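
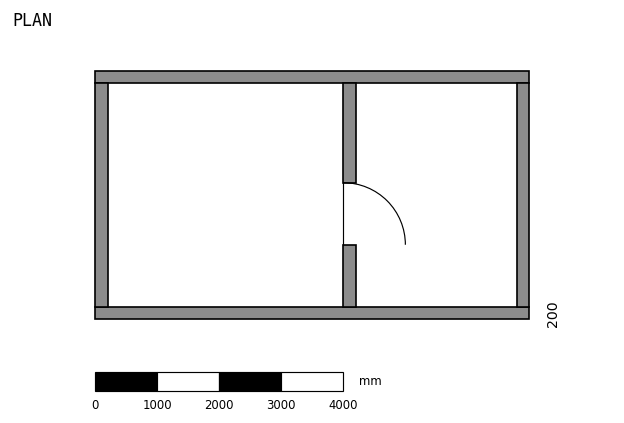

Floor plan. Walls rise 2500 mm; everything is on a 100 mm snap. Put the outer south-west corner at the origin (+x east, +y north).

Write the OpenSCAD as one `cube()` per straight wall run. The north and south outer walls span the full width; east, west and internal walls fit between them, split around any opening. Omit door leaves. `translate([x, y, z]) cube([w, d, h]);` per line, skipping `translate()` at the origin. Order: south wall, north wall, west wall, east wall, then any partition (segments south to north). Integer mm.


cube([7000, 200, 2500]);
translate([0, 3800, 0]) cube([7000, 200, 2500]);
translate([0, 200, 0]) cube([200, 3600, 2500]);
translate([6800, 200, 0]) cube([200, 3600, 2500]);
translate([4000, 200, 0]) cube([200, 1000, 2500]);
translate([4000, 2200, 0]) cube([200, 1600, 2500]);


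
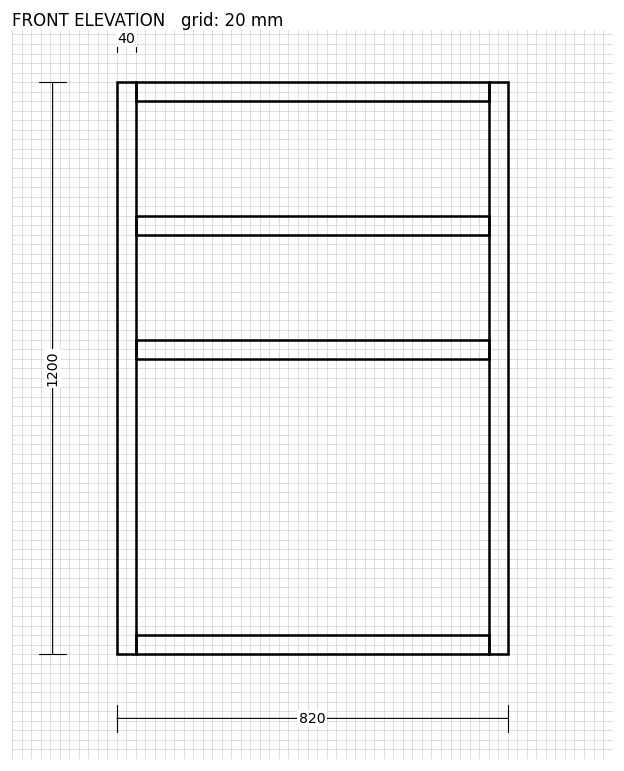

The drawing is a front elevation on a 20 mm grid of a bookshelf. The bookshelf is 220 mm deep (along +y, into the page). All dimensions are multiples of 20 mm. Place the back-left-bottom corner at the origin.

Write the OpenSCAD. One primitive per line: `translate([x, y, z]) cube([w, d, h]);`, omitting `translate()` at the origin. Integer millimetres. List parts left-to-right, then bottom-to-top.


cube([40, 220, 1200]);
translate([40, 0, 0]) cube([740, 220, 40]);
translate([40, 0, 620]) cube([740, 220, 40]);
translate([40, 0, 880]) cube([740, 220, 40]);
translate([40, 0, 1160]) cube([740, 220, 40]);
translate([780, 0, 0]) cube([40, 220, 1200]);


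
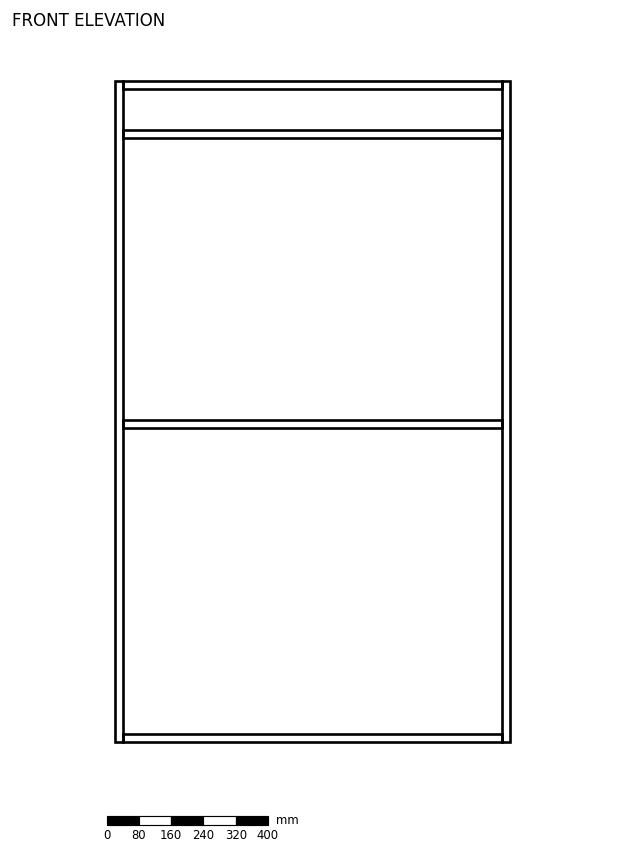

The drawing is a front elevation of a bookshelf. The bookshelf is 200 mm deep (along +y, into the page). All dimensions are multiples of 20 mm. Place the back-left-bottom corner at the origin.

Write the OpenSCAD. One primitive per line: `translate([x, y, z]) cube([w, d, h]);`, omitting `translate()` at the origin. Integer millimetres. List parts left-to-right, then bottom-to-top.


cube([20, 200, 1640]);
translate([20, 0, 0]) cube([940, 200, 20]);
translate([20, 0, 780]) cube([940, 200, 20]);
translate([20, 0, 1500]) cube([940, 200, 20]);
translate([20, 0, 1620]) cube([940, 200, 20]);
translate([960, 0, 0]) cube([20, 200, 1640]);


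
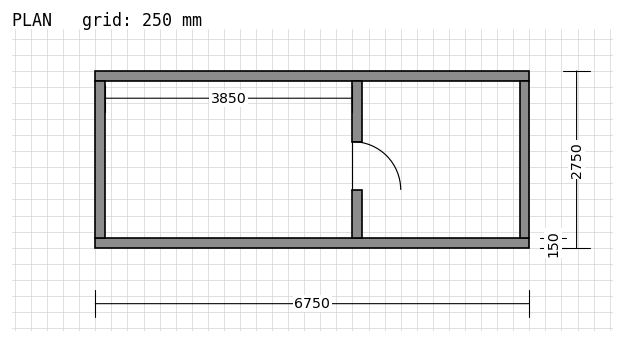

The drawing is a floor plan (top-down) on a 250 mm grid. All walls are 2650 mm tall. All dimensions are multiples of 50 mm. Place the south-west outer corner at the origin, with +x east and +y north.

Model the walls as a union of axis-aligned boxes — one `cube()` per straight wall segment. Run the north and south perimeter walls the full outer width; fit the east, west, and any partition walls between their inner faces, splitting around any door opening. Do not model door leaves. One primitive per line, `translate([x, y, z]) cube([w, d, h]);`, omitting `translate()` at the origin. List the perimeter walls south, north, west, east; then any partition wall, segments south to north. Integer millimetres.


cube([6750, 150, 2650]);
translate([0, 2600, 0]) cube([6750, 150, 2650]);
translate([0, 150, 0]) cube([150, 2450, 2650]);
translate([6600, 150, 0]) cube([150, 2450, 2650]);
translate([4000, 150, 0]) cube([150, 750, 2650]);
translate([4000, 1650, 0]) cube([150, 950, 2650]);


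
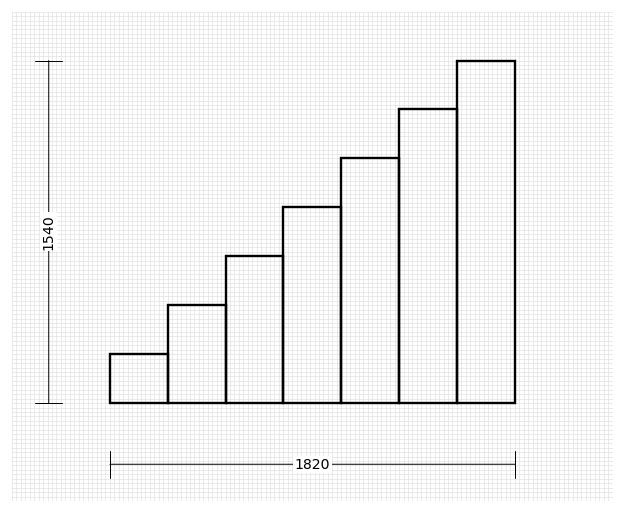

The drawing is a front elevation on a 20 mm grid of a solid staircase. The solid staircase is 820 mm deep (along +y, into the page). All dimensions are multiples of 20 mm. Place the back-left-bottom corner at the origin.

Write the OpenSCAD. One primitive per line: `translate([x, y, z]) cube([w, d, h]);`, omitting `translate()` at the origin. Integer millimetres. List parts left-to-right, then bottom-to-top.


cube([260, 820, 220]);
translate([260, 0, 0]) cube([260, 820, 440]);
translate([520, 0, 0]) cube([260, 820, 660]);
translate([780, 0, 0]) cube([260, 820, 880]);
translate([1040, 0, 0]) cube([260, 820, 1100]);
translate([1300, 0, 0]) cube([260, 820, 1320]);
translate([1560, 0, 0]) cube([260, 820, 1540]);


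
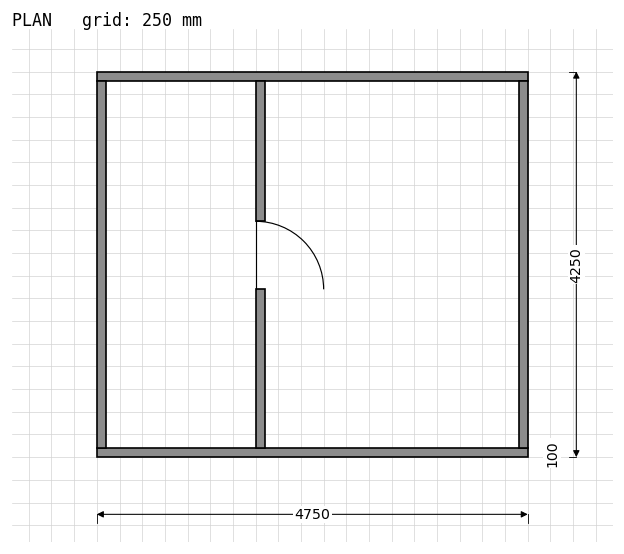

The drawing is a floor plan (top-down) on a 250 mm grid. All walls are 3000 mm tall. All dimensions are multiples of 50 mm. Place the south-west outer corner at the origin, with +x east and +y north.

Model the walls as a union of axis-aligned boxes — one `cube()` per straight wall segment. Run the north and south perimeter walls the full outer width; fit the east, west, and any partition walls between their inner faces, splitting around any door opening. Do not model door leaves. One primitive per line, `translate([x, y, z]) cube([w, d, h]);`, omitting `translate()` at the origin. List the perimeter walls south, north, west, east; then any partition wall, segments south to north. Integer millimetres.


cube([4750, 100, 3000]);
translate([0, 4150, 0]) cube([4750, 100, 3000]);
translate([0, 100, 0]) cube([100, 4050, 3000]);
translate([4650, 100, 0]) cube([100, 4050, 3000]);
translate([1750, 100, 0]) cube([100, 1750, 3000]);
translate([1750, 2600, 0]) cube([100, 1550, 3000]);


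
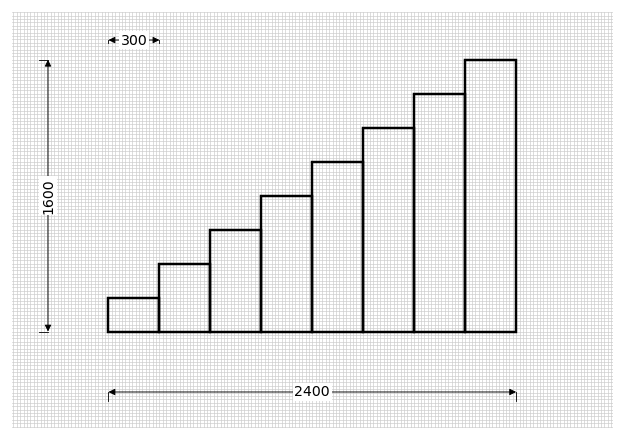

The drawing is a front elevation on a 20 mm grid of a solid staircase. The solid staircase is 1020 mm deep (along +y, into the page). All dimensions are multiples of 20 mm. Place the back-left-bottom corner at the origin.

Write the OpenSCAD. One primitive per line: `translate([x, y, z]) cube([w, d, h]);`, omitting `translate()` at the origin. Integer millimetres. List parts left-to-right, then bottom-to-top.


cube([300, 1020, 200]);
translate([300, 0, 0]) cube([300, 1020, 400]);
translate([600, 0, 0]) cube([300, 1020, 600]);
translate([900, 0, 0]) cube([300, 1020, 800]);
translate([1200, 0, 0]) cube([300, 1020, 1000]);
translate([1500, 0, 0]) cube([300, 1020, 1200]);
translate([1800, 0, 0]) cube([300, 1020, 1400]);
translate([2100, 0, 0]) cube([300, 1020, 1600]);


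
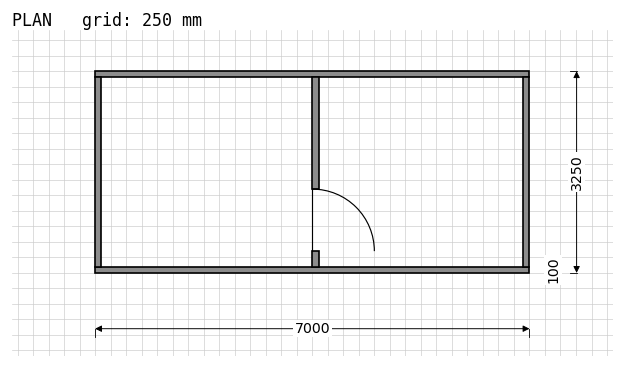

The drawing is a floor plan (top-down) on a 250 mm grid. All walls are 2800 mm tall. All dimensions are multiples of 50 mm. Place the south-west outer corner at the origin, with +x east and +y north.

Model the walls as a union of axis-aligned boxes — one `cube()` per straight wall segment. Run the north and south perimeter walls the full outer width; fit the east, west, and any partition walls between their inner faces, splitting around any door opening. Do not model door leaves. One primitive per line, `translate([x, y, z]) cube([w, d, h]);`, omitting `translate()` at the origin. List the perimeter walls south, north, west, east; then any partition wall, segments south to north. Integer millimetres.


cube([7000, 100, 2800]);
translate([0, 3150, 0]) cube([7000, 100, 2800]);
translate([0, 100, 0]) cube([100, 3050, 2800]);
translate([6900, 100, 0]) cube([100, 3050, 2800]);
translate([3500, 100, 0]) cube([100, 250, 2800]);
translate([3500, 1350, 0]) cube([100, 1800, 2800]);


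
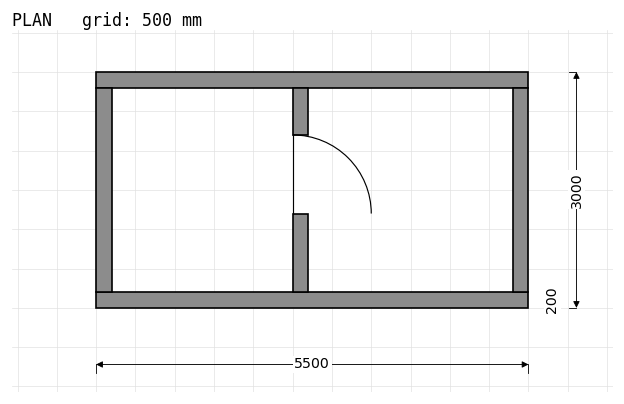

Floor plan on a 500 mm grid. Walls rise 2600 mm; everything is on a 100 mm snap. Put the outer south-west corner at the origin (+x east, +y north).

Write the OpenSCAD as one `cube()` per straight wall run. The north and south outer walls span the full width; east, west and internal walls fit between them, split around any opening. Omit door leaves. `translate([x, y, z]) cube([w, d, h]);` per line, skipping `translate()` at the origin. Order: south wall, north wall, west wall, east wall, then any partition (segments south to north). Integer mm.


cube([5500, 200, 2600]);
translate([0, 2800, 0]) cube([5500, 200, 2600]);
translate([0, 200, 0]) cube([200, 2600, 2600]);
translate([5300, 200, 0]) cube([200, 2600, 2600]);
translate([2500, 200, 0]) cube([200, 1000, 2600]);
translate([2500, 2200, 0]) cube([200, 600, 2600]);


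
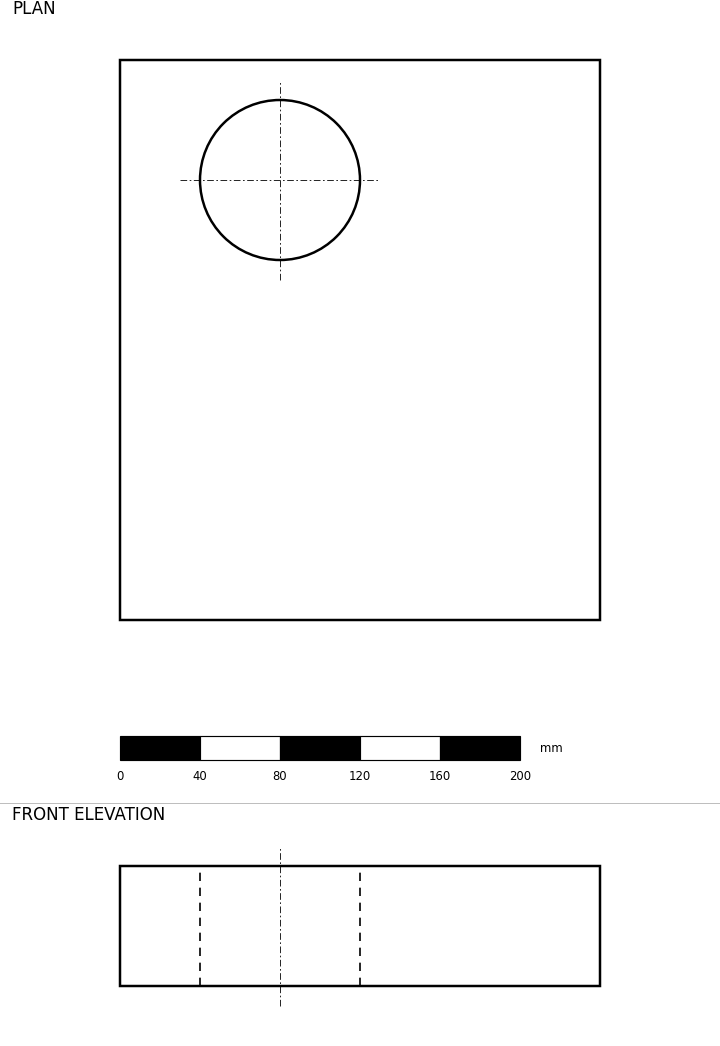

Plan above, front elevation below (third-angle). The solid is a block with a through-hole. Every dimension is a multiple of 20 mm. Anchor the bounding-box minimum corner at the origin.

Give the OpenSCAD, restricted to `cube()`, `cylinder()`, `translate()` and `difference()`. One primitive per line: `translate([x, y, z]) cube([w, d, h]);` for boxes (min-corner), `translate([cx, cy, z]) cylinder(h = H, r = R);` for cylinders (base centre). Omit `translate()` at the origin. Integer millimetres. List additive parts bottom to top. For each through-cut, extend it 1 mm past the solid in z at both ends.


difference() {
  cube([240, 280, 60]);
  translate([80, 220, -1]) cylinder(h = 62, r = 40);
}


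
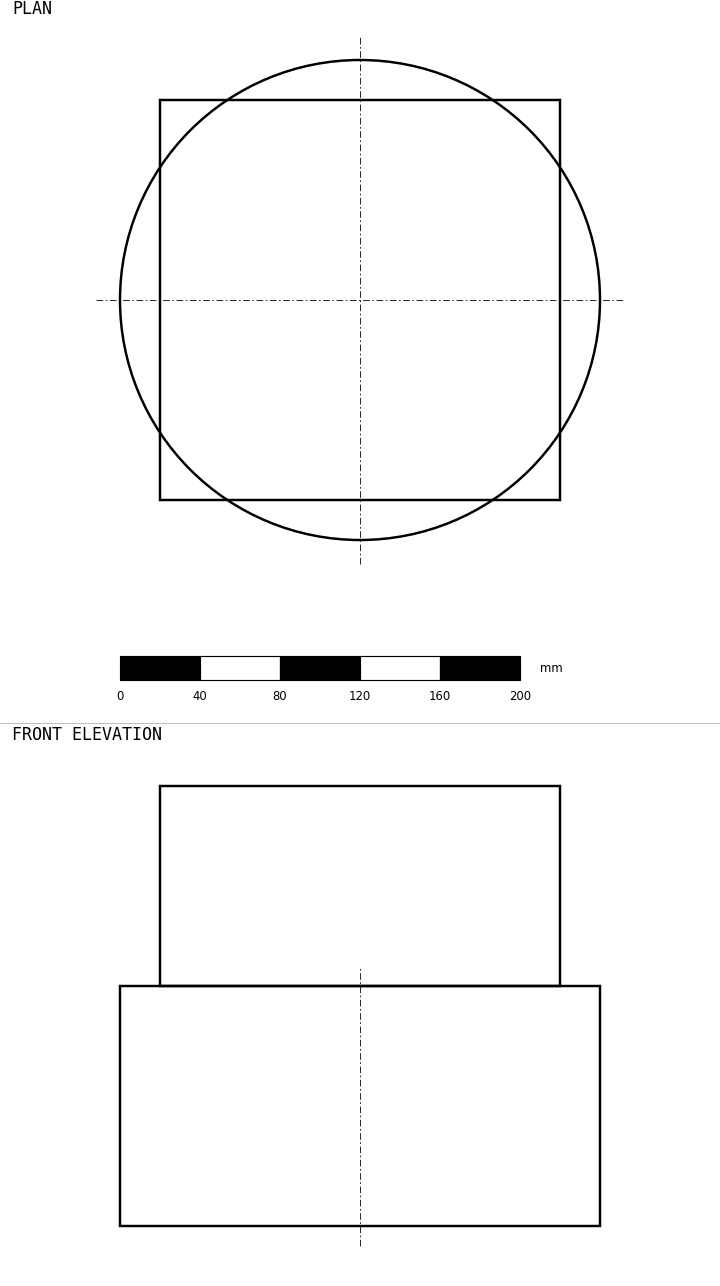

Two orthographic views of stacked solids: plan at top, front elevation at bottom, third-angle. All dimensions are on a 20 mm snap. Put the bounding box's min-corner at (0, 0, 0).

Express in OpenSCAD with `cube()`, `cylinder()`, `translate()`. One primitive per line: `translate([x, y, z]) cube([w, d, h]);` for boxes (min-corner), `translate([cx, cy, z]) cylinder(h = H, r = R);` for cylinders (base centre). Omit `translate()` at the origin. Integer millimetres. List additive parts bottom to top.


translate([120, 120, 0]) cylinder(h = 120, r = 120);
translate([20, 20, 120]) cube([200, 200, 100]);


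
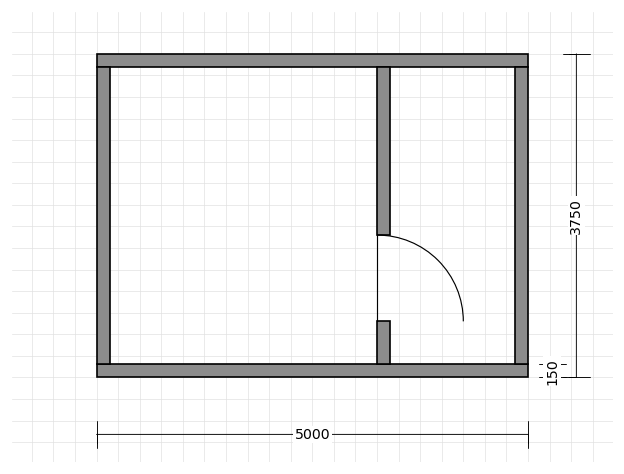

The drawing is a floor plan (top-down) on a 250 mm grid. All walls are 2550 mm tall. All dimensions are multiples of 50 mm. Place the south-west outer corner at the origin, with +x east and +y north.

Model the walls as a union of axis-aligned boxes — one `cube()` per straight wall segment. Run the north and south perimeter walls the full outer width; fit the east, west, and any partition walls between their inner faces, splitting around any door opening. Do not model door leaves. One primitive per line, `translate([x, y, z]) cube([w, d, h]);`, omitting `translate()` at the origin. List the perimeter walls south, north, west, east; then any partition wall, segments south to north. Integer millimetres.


cube([5000, 150, 2550]);
translate([0, 3600, 0]) cube([5000, 150, 2550]);
translate([0, 150, 0]) cube([150, 3450, 2550]);
translate([4850, 150, 0]) cube([150, 3450, 2550]);
translate([3250, 150, 0]) cube([150, 500, 2550]);
translate([3250, 1650, 0]) cube([150, 1950, 2550]);


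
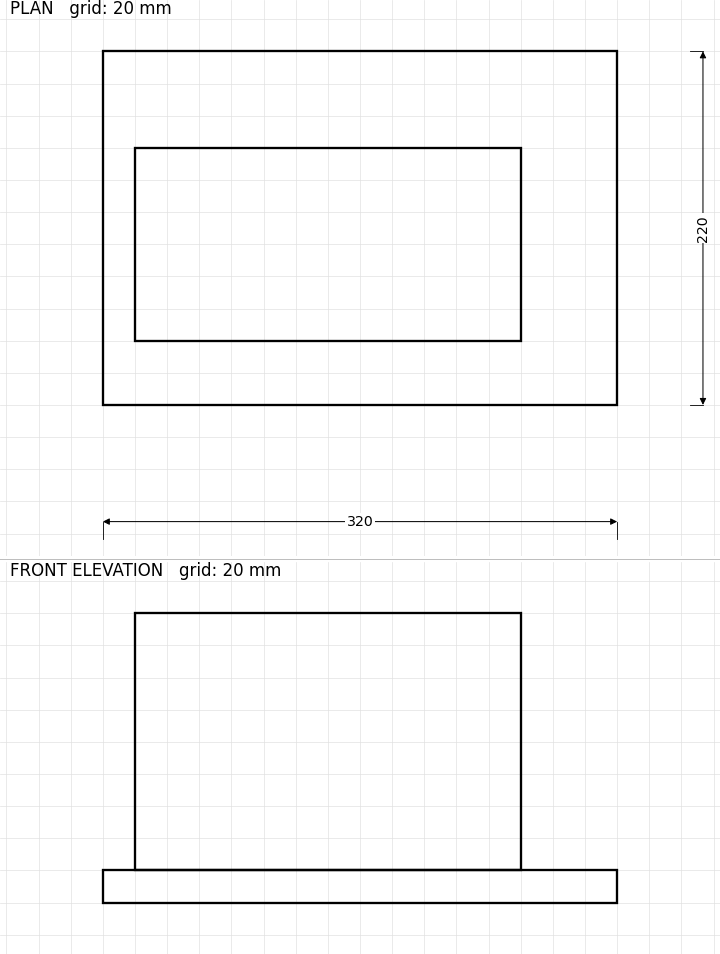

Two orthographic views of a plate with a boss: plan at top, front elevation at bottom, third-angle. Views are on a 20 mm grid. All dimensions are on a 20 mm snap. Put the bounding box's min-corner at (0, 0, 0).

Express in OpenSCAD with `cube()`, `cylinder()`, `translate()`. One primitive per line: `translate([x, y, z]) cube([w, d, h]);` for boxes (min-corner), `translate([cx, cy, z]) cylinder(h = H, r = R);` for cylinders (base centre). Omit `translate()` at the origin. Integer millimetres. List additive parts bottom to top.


cube([320, 220, 20]);
translate([20, 40, 20]) cube([240, 120, 160]);


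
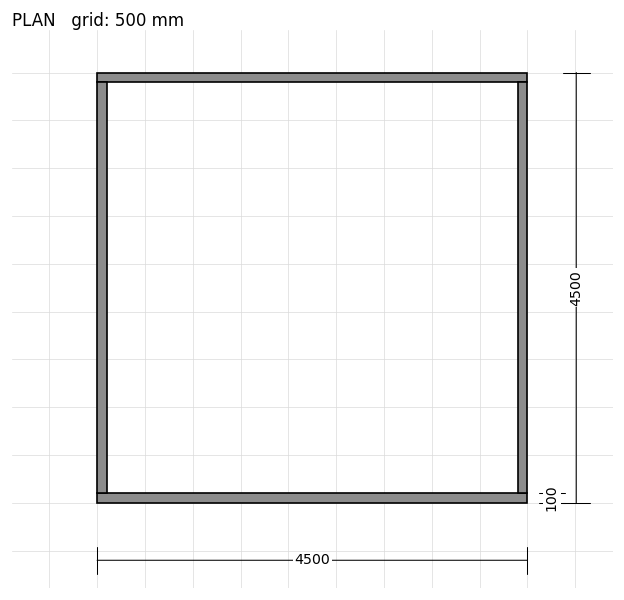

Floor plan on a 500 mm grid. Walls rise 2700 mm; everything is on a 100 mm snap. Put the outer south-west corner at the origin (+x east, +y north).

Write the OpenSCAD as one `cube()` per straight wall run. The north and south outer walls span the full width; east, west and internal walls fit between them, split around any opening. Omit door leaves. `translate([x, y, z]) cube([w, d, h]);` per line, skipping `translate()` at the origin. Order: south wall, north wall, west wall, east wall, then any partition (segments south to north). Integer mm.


cube([4500, 100, 2700]);
translate([0, 4400, 0]) cube([4500, 100, 2700]);
translate([0, 100, 0]) cube([100, 4300, 2700]);
translate([4400, 100, 0]) cube([100, 4300, 2700]);


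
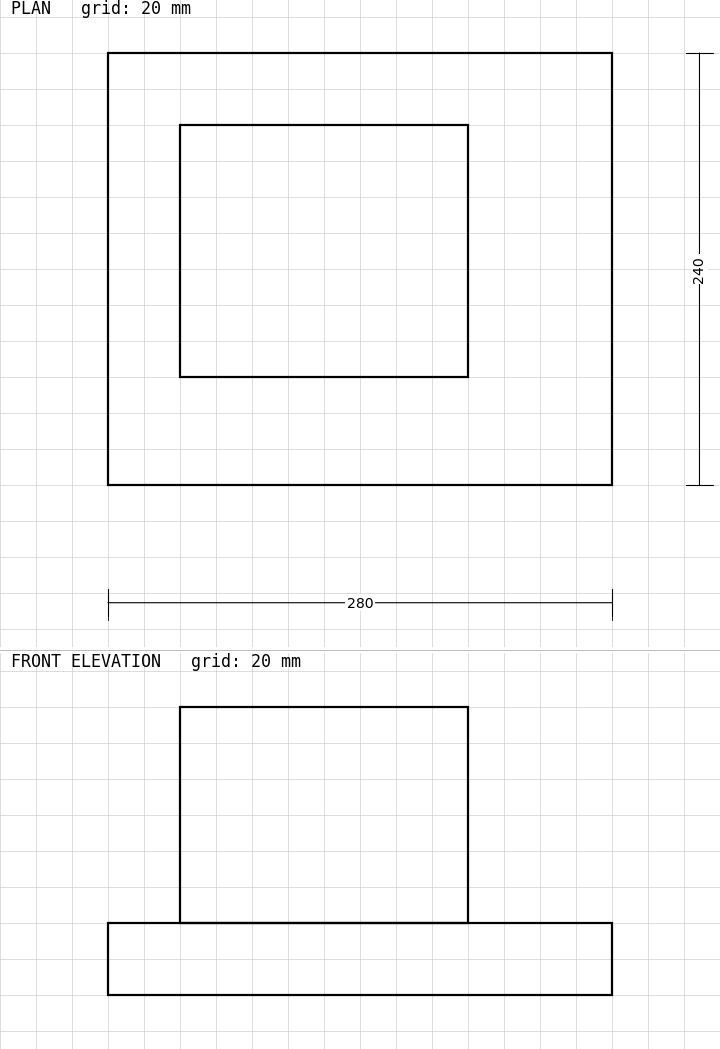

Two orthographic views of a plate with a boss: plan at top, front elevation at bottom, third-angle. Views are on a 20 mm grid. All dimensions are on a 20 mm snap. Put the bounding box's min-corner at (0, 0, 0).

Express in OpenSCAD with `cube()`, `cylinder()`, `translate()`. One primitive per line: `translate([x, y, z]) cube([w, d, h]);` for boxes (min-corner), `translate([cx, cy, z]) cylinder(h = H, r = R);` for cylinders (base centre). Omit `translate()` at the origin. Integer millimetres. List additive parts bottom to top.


cube([280, 240, 40]);
translate([40, 60, 40]) cube([160, 140, 120]);


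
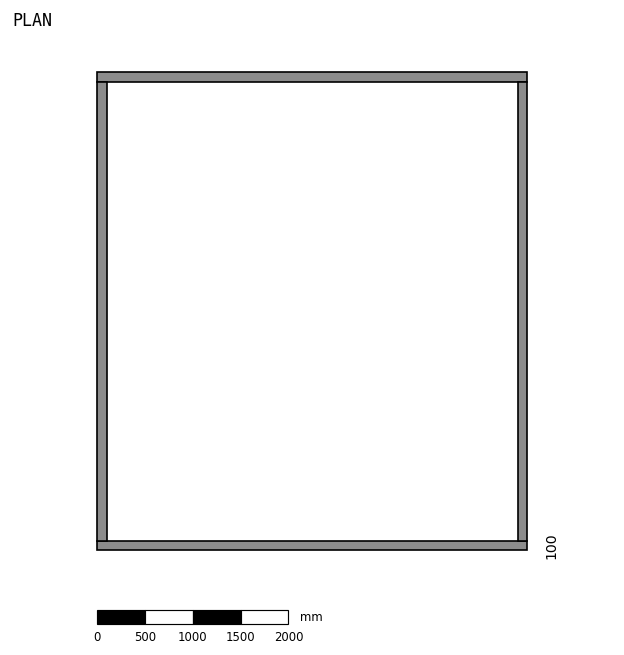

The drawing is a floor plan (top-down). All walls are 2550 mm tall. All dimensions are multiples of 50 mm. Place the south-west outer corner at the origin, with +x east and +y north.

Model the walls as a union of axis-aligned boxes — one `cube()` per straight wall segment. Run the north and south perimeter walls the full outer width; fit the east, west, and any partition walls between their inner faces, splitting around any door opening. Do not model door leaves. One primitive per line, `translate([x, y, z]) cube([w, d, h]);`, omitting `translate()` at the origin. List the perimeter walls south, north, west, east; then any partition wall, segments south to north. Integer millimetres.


cube([4500, 100, 2550]);
translate([0, 4900, 0]) cube([4500, 100, 2550]);
translate([0, 100, 0]) cube([100, 4800, 2550]);
translate([4400, 100, 0]) cube([100, 4800, 2550]);


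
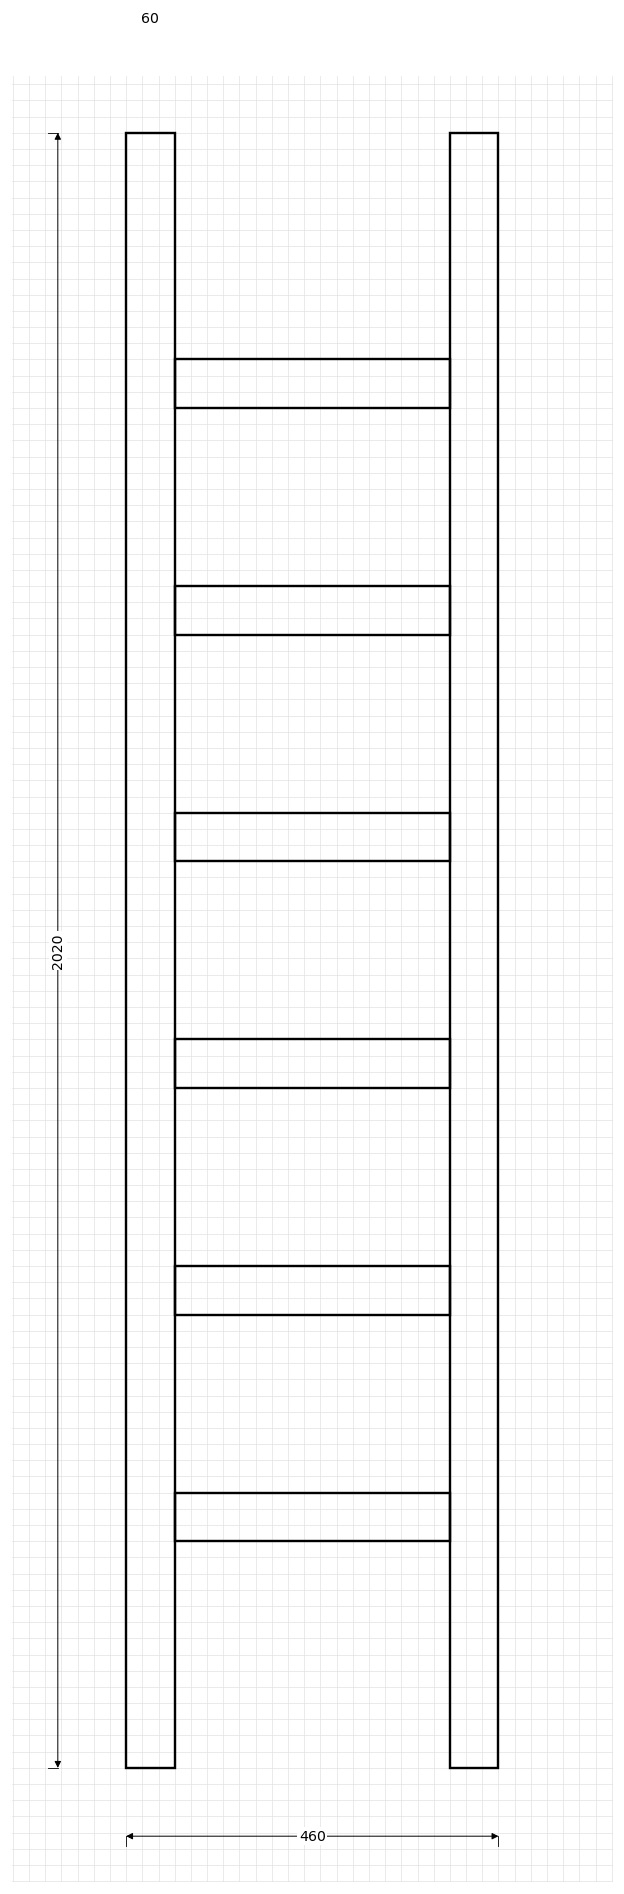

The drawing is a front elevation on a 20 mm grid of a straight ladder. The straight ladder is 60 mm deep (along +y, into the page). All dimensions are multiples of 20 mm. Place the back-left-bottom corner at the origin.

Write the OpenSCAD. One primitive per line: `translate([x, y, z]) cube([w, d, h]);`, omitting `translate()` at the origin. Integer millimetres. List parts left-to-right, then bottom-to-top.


cube([60, 60, 2020]);
translate([60, 0, 280]) cube([340, 60, 60]);
translate([60, 0, 560]) cube([340, 60, 60]);
translate([60, 0, 840]) cube([340, 60, 60]);
translate([60, 0, 1120]) cube([340, 60, 60]);
translate([60, 0, 1400]) cube([340, 60, 60]);
translate([60, 0, 1680]) cube([340, 60, 60]);
translate([400, 0, 0]) cube([60, 60, 2020]);


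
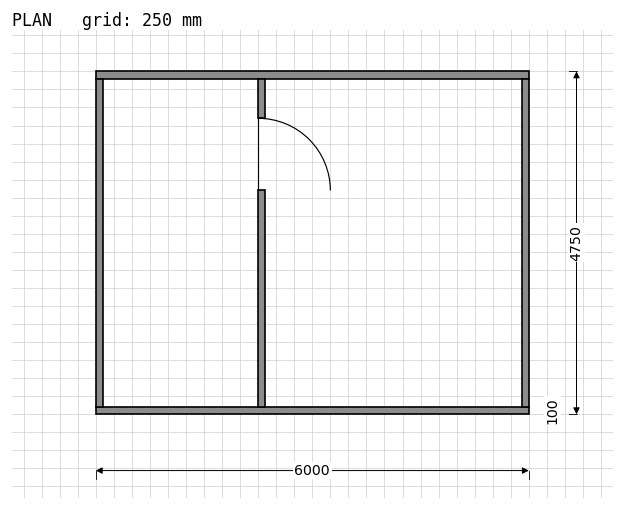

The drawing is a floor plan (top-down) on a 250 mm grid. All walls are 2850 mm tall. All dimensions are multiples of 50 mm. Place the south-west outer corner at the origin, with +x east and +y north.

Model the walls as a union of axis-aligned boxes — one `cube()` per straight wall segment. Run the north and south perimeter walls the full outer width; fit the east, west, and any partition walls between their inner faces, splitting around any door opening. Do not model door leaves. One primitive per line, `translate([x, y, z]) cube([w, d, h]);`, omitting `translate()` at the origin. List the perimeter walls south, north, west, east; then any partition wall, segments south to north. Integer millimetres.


cube([6000, 100, 2850]);
translate([0, 4650, 0]) cube([6000, 100, 2850]);
translate([0, 100, 0]) cube([100, 4550, 2850]);
translate([5900, 100, 0]) cube([100, 4550, 2850]);
translate([2250, 100, 0]) cube([100, 3000, 2850]);
translate([2250, 4100, 0]) cube([100, 550, 2850]);


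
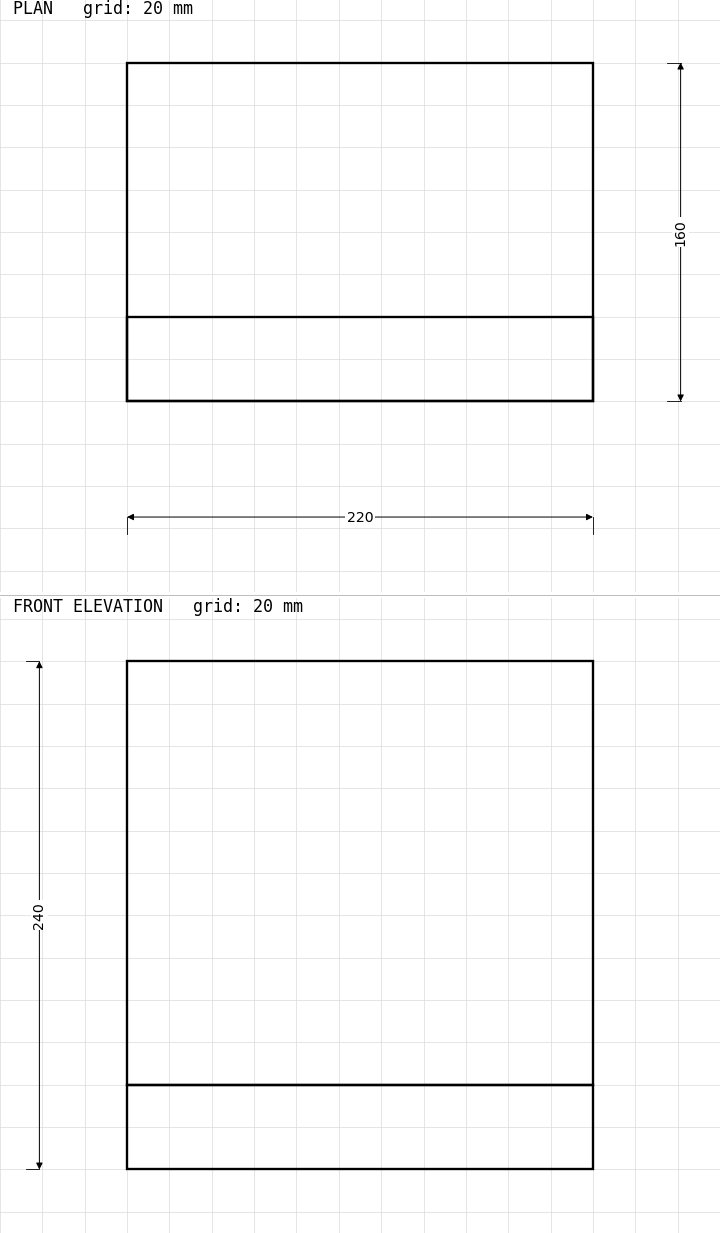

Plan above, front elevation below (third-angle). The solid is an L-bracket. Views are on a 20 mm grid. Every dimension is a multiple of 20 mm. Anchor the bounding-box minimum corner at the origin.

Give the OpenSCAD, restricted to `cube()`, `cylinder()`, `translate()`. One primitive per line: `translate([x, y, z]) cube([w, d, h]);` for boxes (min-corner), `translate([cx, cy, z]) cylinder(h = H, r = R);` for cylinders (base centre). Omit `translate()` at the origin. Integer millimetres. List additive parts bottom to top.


cube([220, 160, 40]);
translate([0, 0, 40]) cube([220, 40, 200]);


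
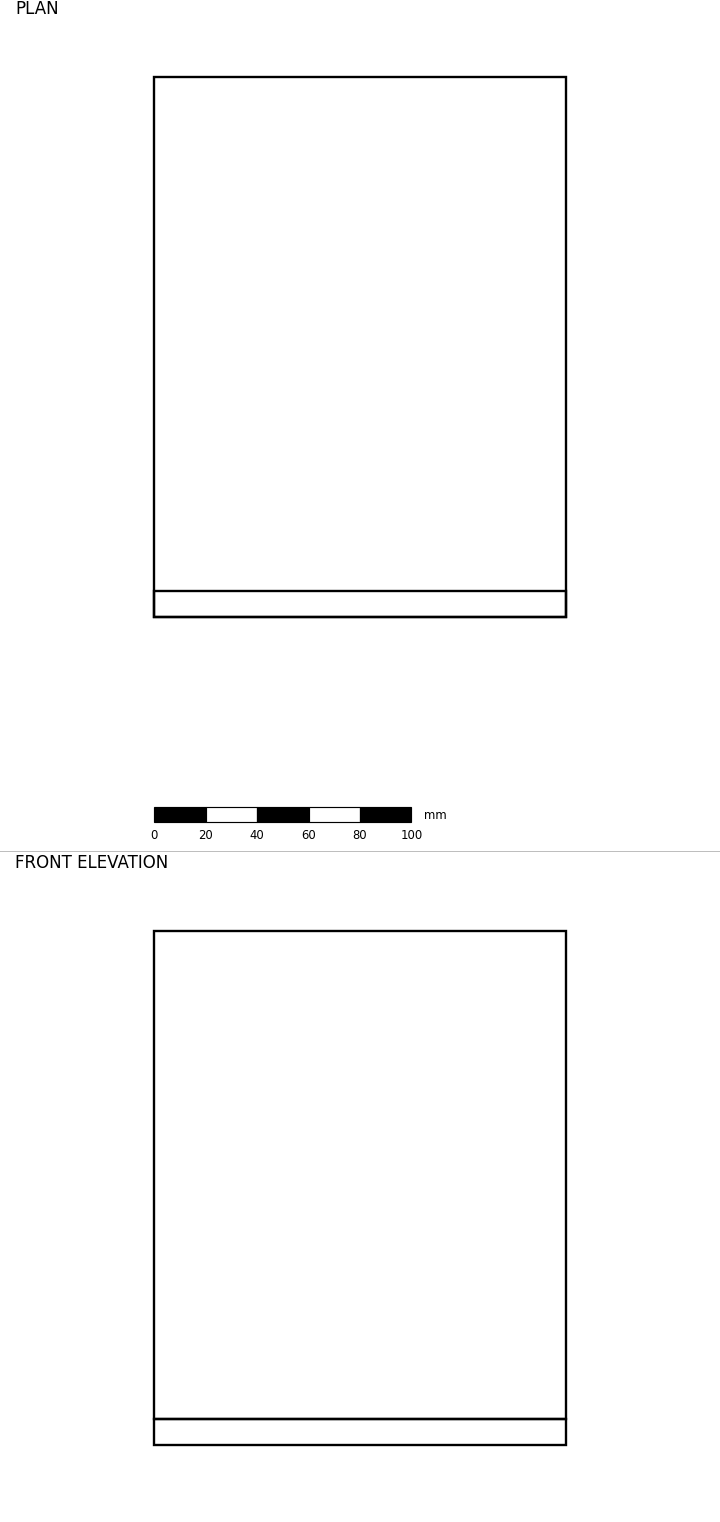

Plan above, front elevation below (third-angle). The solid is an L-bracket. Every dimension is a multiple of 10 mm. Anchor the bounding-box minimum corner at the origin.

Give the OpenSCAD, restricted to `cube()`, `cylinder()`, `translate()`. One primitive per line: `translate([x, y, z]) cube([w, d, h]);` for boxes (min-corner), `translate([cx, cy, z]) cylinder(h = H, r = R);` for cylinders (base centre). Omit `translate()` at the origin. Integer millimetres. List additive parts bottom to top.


cube([160, 210, 10]);
translate([0, 0, 10]) cube([160, 10, 190]);


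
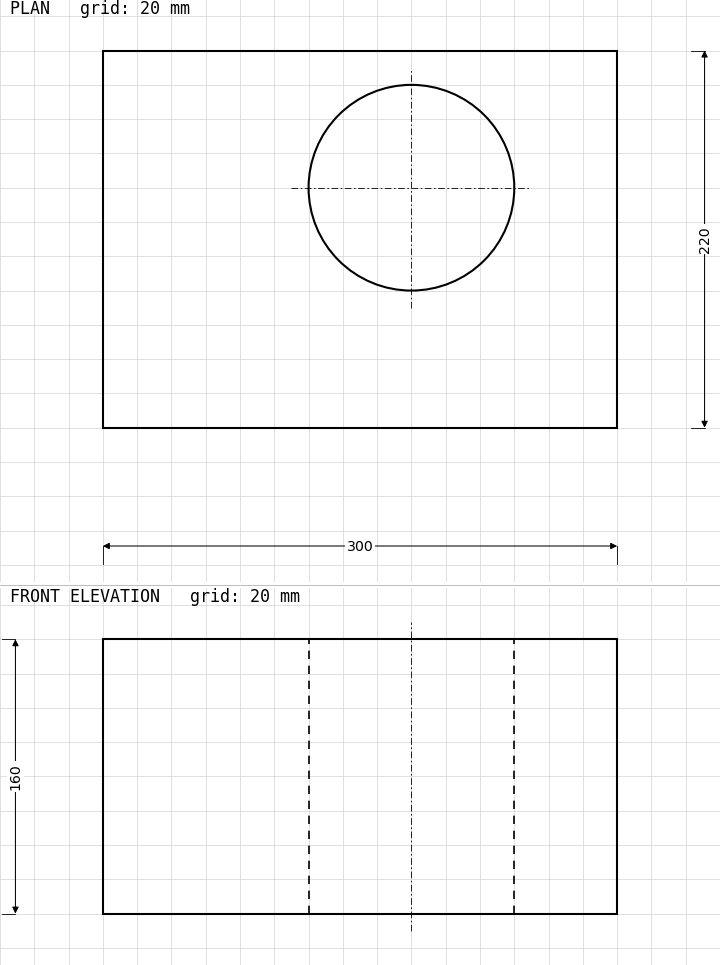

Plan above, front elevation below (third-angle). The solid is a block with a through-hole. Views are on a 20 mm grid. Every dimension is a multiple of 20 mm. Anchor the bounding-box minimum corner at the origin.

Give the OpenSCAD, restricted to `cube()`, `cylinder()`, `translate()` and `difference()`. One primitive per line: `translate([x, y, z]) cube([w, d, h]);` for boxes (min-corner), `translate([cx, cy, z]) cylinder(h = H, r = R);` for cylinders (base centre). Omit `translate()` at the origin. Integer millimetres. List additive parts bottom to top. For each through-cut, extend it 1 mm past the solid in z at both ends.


difference() {
  cube([300, 220, 160]);
  translate([180, 140, -1]) cylinder(h = 162, r = 60);
}


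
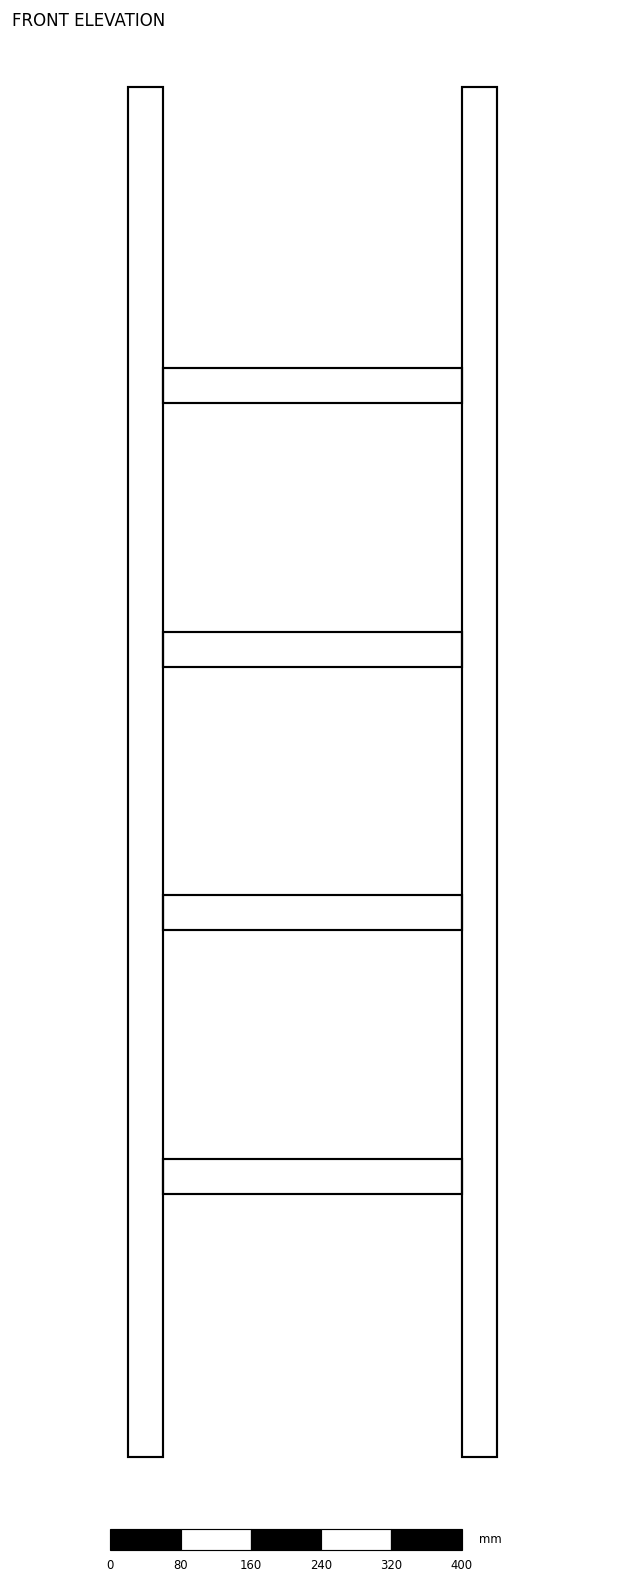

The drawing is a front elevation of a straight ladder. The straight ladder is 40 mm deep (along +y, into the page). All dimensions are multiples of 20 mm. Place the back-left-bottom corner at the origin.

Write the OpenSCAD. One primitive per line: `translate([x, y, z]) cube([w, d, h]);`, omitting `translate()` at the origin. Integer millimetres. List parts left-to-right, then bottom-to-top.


cube([40, 40, 1560]);
translate([40, 0, 300]) cube([340, 40, 40]);
translate([40, 0, 600]) cube([340, 40, 40]);
translate([40, 0, 900]) cube([340, 40, 40]);
translate([40, 0, 1200]) cube([340, 40, 40]);
translate([380, 0, 0]) cube([40, 40, 1560]);


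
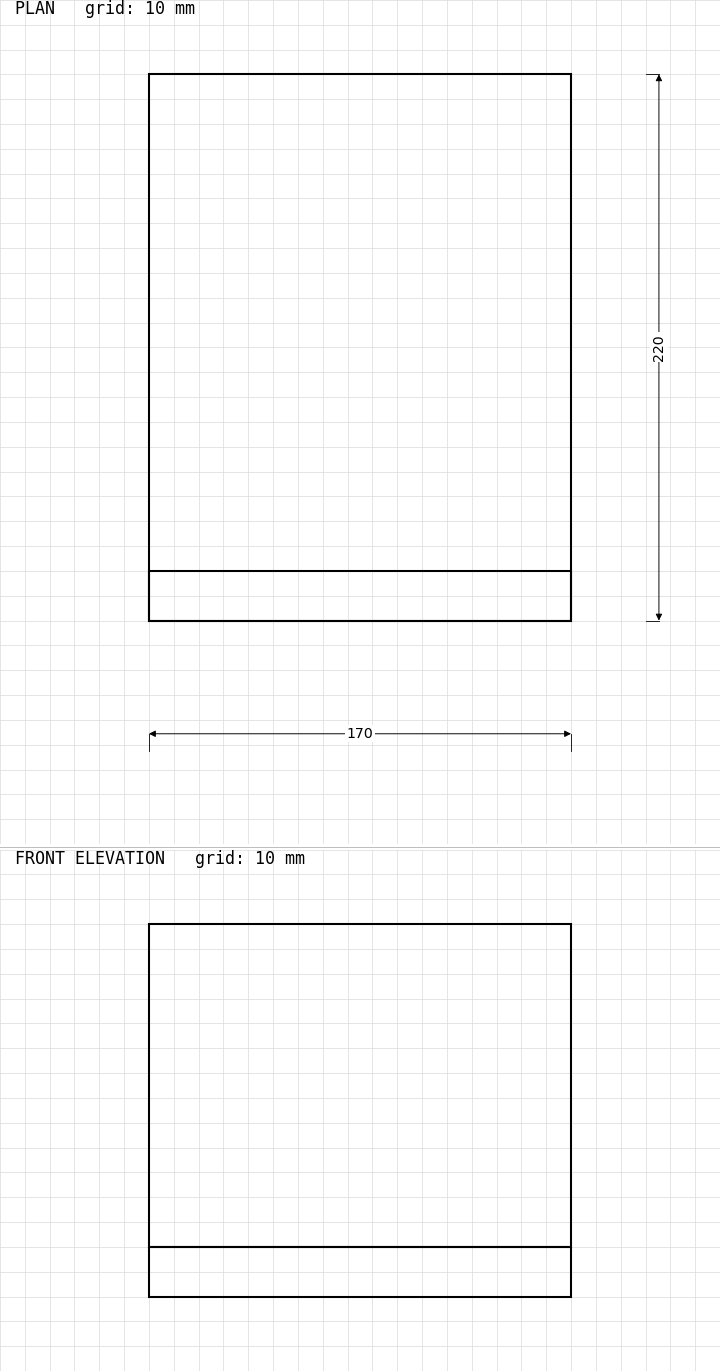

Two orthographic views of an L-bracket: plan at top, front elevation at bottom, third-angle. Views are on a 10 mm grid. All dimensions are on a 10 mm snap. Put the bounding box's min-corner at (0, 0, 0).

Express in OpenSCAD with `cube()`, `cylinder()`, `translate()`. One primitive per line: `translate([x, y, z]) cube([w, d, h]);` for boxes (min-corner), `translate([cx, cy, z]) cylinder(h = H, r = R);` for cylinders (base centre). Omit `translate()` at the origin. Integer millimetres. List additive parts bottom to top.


cube([170, 220, 20]);
translate([0, 0, 20]) cube([170, 20, 130]);


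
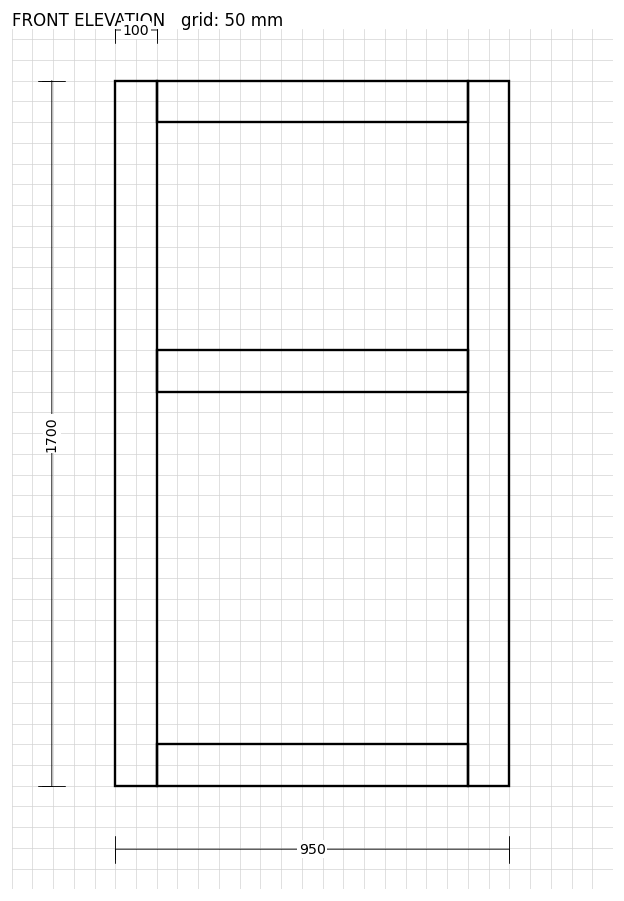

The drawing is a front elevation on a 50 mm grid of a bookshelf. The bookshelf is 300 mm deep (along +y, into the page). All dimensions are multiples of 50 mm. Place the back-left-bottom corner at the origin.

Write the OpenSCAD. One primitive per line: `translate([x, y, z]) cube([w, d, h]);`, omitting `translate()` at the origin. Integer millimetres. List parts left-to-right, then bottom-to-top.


cube([100, 300, 1700]);
translate([100, 0, 0]) cube([750, 300, 100]);
translate([100, 0, 950]) cube([750, 300, 100]);
translate([100, 0, 1600]) cube([750, 300, 100]);
translate([850, 0, 0]) cube([100, 300, 1700]);


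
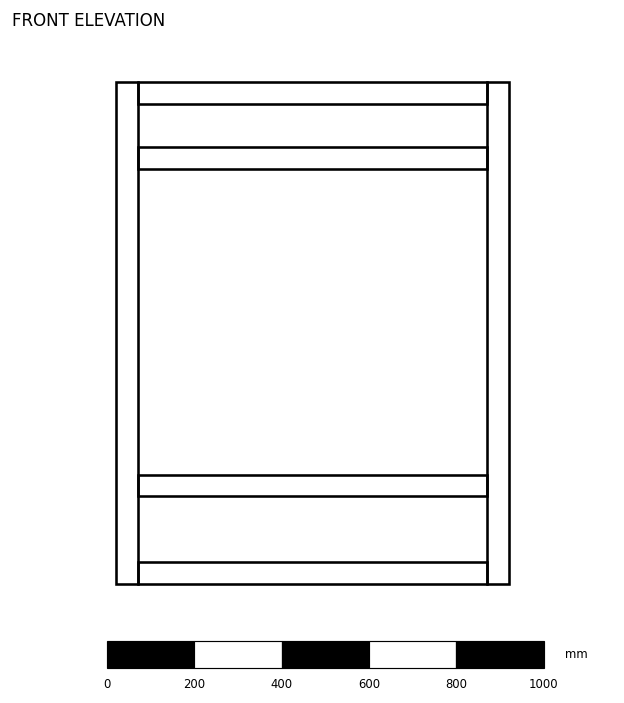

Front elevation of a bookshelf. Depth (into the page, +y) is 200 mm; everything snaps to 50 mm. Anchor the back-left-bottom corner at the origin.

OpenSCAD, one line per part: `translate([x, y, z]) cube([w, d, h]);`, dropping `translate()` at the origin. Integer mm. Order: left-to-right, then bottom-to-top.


cube([50, 200, 1150]);
translate([50, 0, 0]) cube([800, 200, 50]);
translate([50, 0, 200]) cube([800, 200, 50]);
translate([50, 0, 950]) cube([800, 200, 50]);
translate([50, 0, 1100]) cube([800, 200, 50]);
translate([850, 0, 0]) cube([50, 200, 1150]);


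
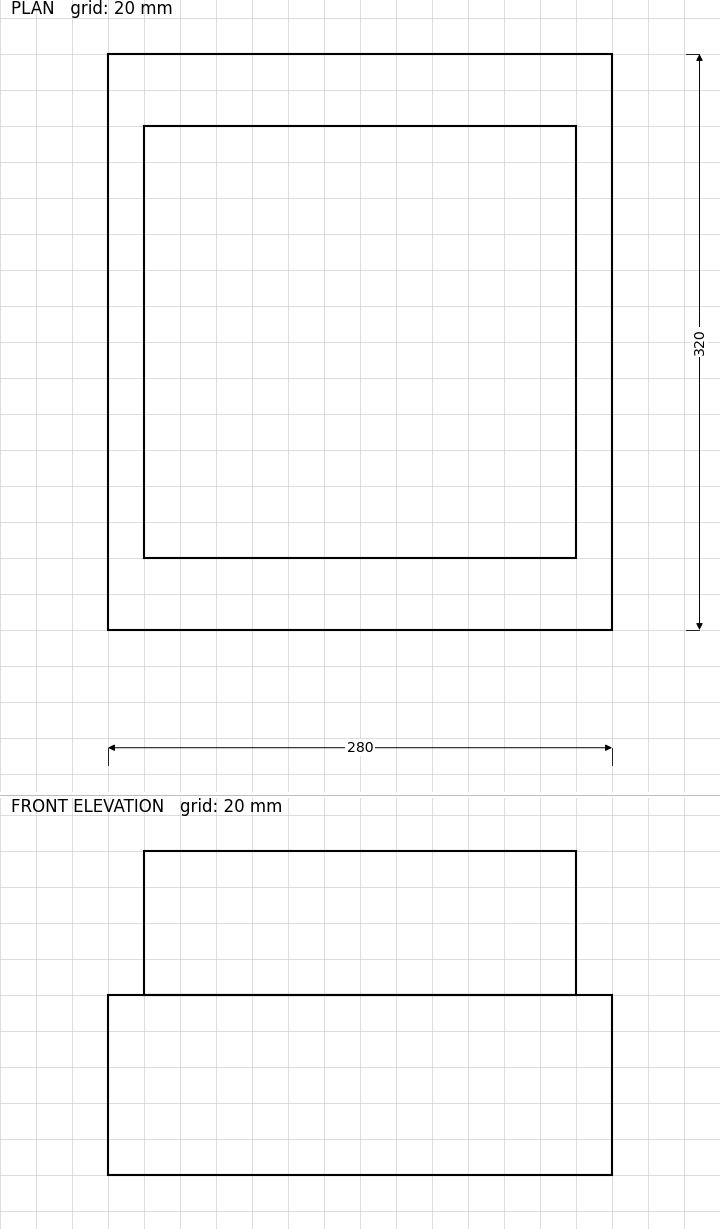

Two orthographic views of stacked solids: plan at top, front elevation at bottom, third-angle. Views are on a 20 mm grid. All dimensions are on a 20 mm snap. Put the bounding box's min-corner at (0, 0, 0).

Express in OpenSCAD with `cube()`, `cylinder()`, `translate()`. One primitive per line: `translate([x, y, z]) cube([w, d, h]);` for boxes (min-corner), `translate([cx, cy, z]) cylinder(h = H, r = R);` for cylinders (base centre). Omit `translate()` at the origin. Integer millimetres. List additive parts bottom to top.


cube([280, 320, 100]);
translate([20, 40, 100]) cube([240, 240, 80]);


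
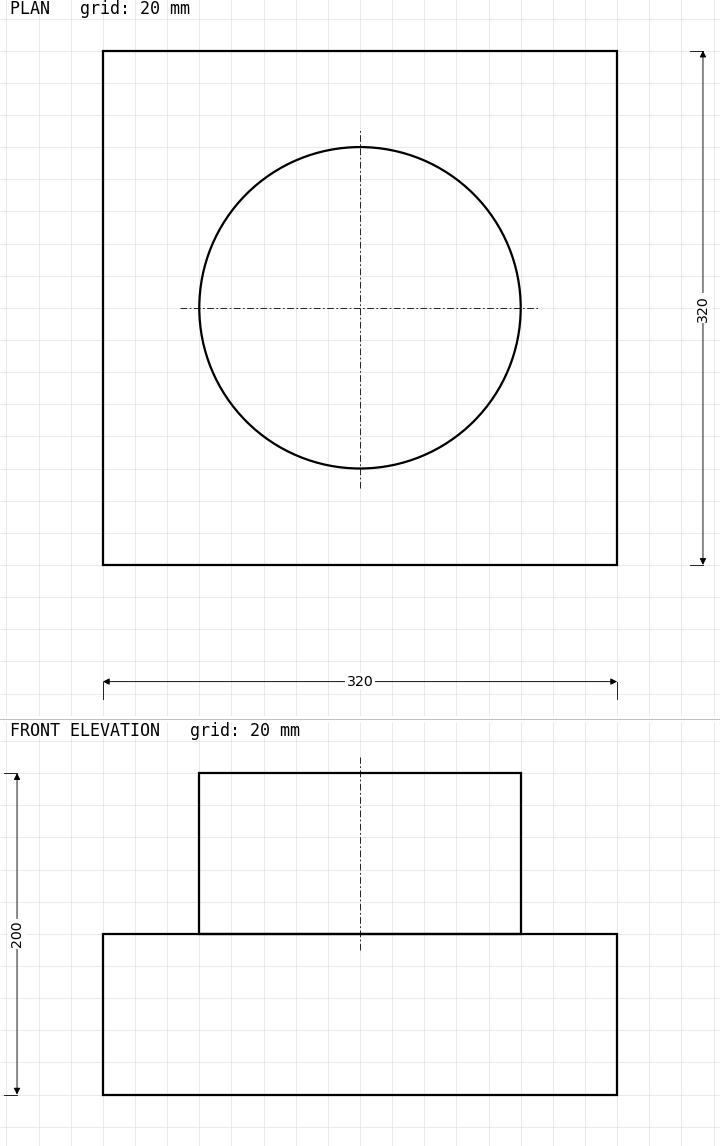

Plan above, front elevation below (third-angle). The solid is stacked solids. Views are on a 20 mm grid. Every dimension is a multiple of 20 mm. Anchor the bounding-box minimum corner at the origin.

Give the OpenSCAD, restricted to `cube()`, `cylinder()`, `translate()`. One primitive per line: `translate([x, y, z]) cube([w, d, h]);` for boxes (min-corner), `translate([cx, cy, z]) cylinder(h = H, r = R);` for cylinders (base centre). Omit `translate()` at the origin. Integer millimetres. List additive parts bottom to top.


cube([320, 320, 100]);
translate([160, 160, 100]) cylinder(h = 100, r = 100);


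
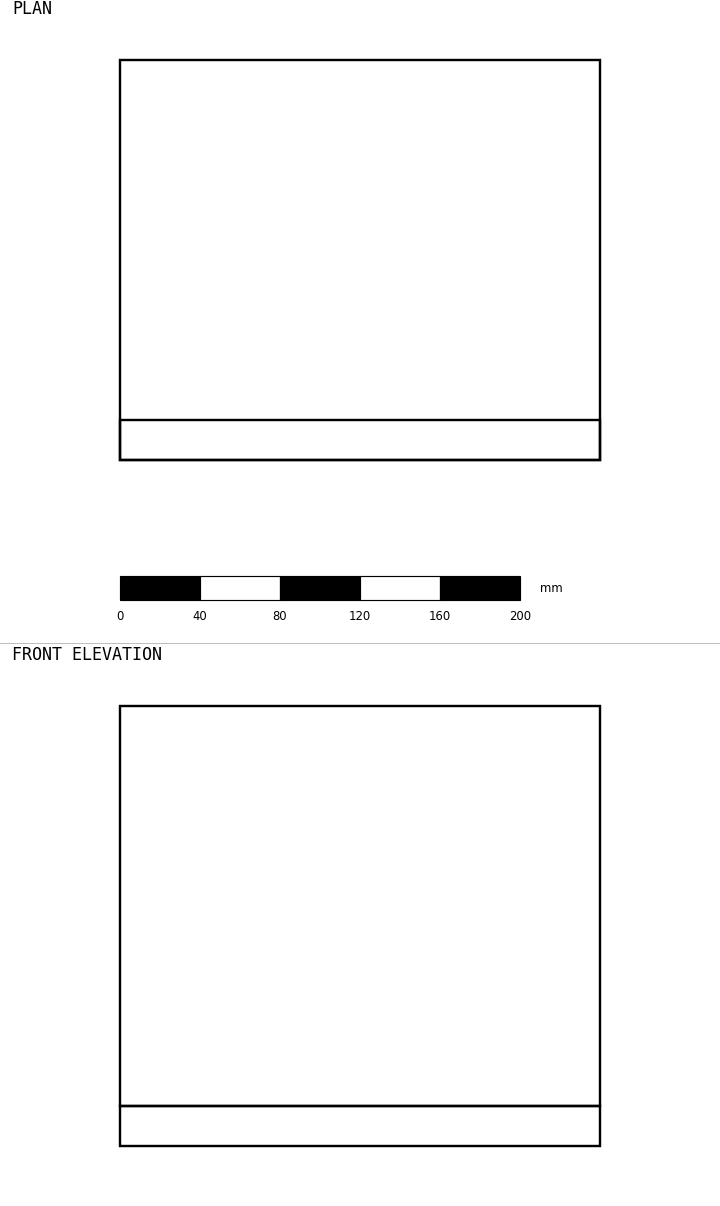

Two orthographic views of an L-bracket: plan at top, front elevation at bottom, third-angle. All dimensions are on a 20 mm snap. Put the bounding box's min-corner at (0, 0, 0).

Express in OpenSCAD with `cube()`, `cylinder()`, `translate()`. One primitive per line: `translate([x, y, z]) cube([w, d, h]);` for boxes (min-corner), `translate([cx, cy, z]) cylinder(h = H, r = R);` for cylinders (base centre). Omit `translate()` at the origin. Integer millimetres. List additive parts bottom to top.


cube([240, 200, 20]);
translate([0, 0, 20]) cube([240, 20, 200]);


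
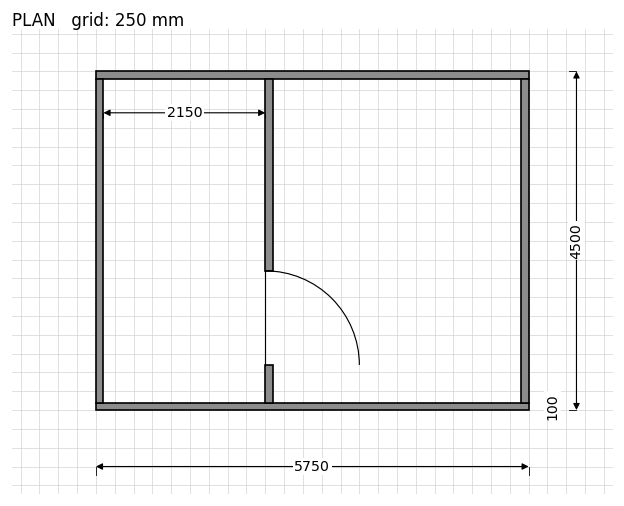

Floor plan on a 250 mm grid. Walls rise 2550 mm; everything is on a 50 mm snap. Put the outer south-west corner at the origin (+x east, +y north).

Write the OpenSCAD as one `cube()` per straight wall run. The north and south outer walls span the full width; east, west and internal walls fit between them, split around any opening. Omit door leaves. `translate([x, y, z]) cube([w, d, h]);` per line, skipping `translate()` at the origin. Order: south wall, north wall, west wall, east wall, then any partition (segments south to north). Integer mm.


cube([5750, 100, 2550]);
translate([0, 4400, 0]) cube([5750, 100, 2550]);
translate([0, 100, 0]) cube([100, 4300, 2550]);
translate([5650, 100, 0]) cube([100, 4300, 2550]);
translate([2250, 100, 0]) cube([100, 500, 2550]);
translate([2250, 1850, 0]) cube([100, 2550, 2550]);


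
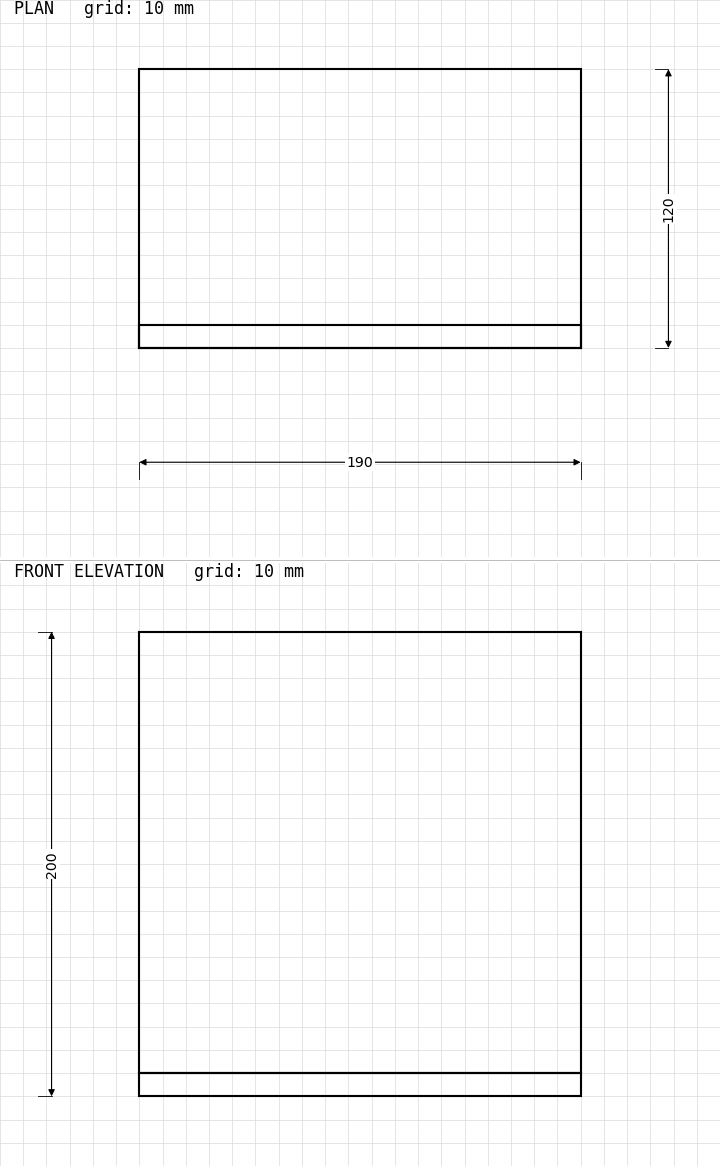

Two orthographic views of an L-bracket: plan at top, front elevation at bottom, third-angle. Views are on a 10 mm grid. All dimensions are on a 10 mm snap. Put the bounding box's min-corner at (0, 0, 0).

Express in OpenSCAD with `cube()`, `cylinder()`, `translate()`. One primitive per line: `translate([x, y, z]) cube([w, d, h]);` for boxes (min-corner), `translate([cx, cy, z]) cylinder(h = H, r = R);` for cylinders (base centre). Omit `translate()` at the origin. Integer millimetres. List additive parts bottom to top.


cube([190, 120, 10]);
translate([0, 0, 10]) cube([190, 10, 190]);


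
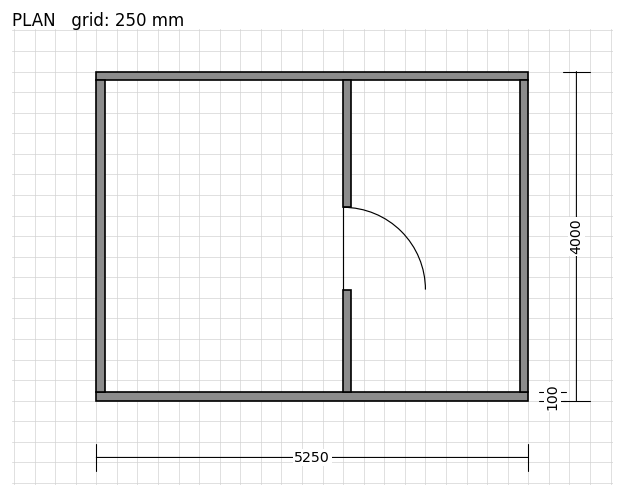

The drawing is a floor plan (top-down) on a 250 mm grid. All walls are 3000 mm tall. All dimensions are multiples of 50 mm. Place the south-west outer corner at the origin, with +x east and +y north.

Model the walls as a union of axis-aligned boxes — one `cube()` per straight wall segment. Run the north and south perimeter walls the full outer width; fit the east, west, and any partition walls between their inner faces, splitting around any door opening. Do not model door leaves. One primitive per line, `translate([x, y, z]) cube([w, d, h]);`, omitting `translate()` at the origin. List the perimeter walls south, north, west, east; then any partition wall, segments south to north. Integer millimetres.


cube([5250, 100, 3000]);
translate([0, 3900, 0]) cube([5250, 100, 3000]);
translate([0, 100, 0]) cube([100, 3800, 3000]);
translate([5150, 100, 0]) cube([100, 3800, 3000]);
translate([3000, 100, 0]) cube([100, 1250, 3000]);
translate([3000, 2350, 0]) cube([100, 1550, 3000]);


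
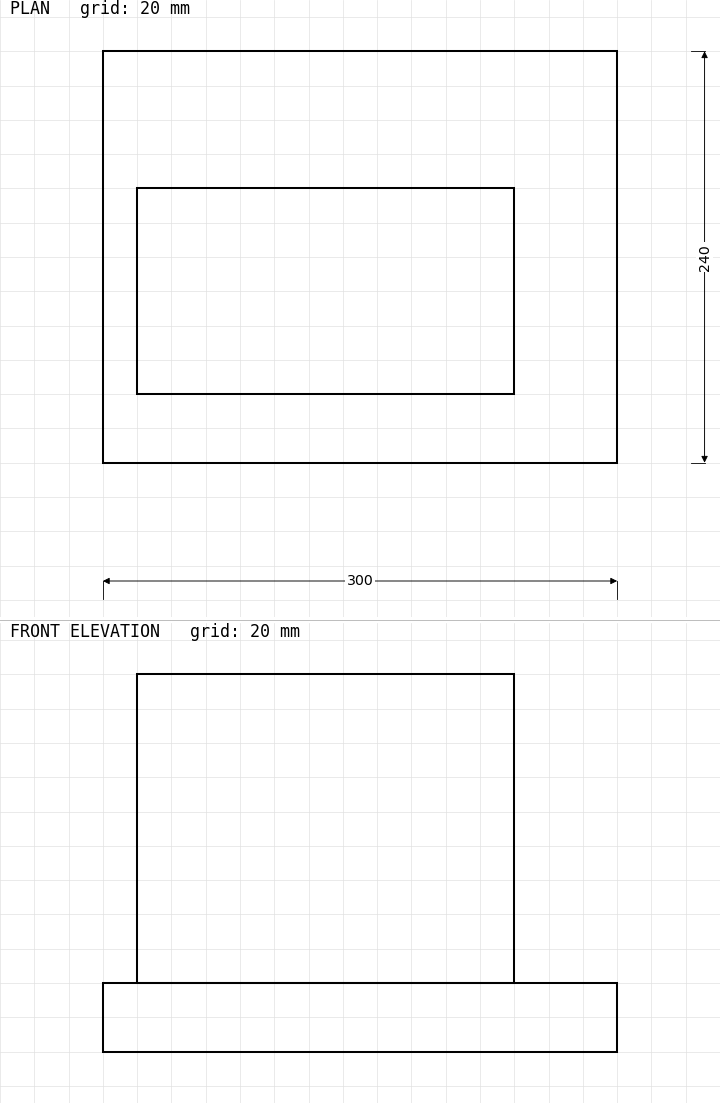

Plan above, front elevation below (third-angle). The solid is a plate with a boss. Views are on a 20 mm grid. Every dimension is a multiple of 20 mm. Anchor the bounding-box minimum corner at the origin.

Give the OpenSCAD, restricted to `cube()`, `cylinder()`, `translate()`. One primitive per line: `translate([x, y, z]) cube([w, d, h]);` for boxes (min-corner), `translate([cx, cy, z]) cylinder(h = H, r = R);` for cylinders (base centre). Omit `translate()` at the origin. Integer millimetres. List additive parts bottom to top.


cube([300, 240, 40]);
translate([20, 40, 40]) cube([220, 120, 180]);


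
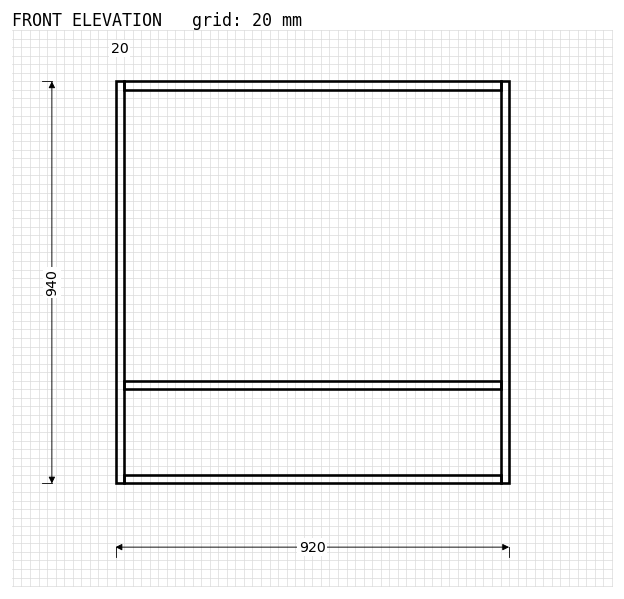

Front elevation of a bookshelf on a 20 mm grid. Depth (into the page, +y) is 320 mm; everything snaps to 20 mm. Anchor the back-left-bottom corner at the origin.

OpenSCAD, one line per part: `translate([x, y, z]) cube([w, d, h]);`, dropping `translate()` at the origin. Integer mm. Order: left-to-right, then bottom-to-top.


cube([20, 320, 940]);
translate([20, 0, 0]) cube([880, 320, 20]);
translate([20, 0, 220]) cube([880, 320, 20]);
translate([20, 0, 920]) cube([880, 320, 20]);
translate([900, 0, 0]) cube([20, 320, 940]);


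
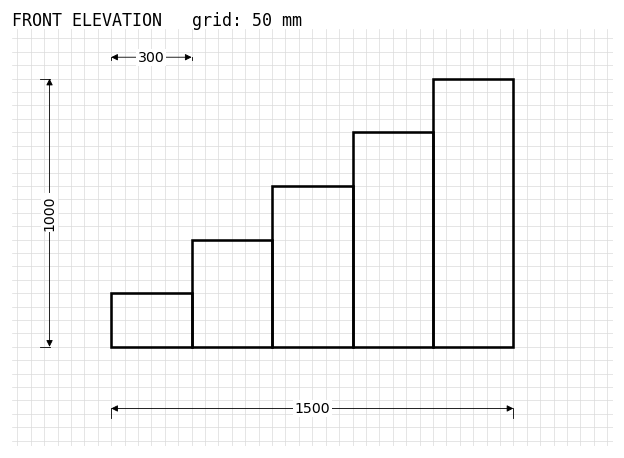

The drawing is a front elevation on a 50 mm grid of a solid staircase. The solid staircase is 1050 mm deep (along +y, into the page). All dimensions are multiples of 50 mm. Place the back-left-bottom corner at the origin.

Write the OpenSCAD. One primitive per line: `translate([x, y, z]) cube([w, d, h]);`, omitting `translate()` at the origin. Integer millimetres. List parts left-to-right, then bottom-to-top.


cube([300, 1050, 200]);
translate([300, 0, 0]) cube([300, 1050, 400]);
translate([600, 0, 0]) cube([300, 1050, 600]);
translate([900, 0, 0]) cube([300, 1050, 800]);
translate([1200, 0, 0]) cube([300, 1050, 1000]);


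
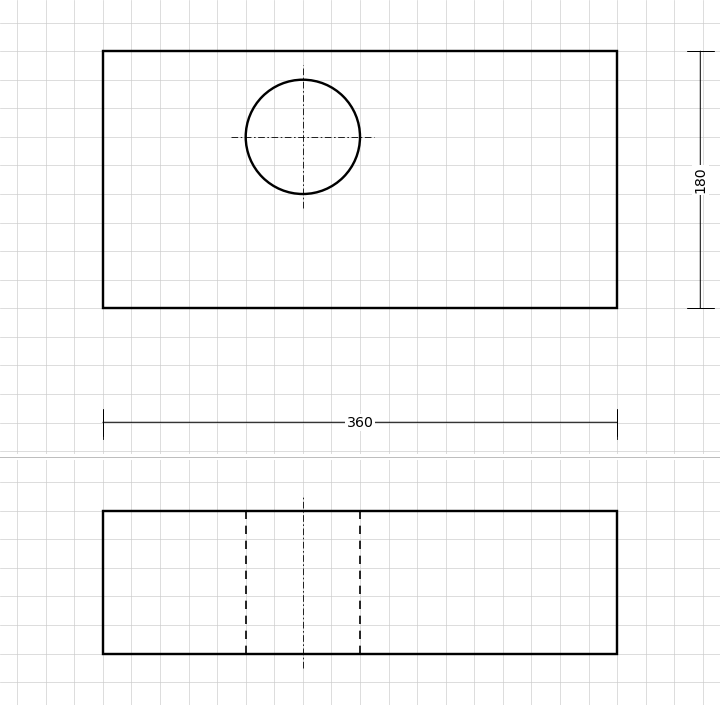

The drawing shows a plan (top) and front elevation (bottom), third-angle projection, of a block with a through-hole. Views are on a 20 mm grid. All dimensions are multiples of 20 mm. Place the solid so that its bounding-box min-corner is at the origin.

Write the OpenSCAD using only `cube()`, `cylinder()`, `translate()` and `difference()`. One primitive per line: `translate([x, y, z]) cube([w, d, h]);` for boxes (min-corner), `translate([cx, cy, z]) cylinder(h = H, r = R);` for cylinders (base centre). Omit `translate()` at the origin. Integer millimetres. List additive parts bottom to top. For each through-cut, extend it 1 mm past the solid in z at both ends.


difference() {
  cube([360, 180, 100]);
  translate([140, 120, -1]) cylinder(h = 102, r = 40);
}


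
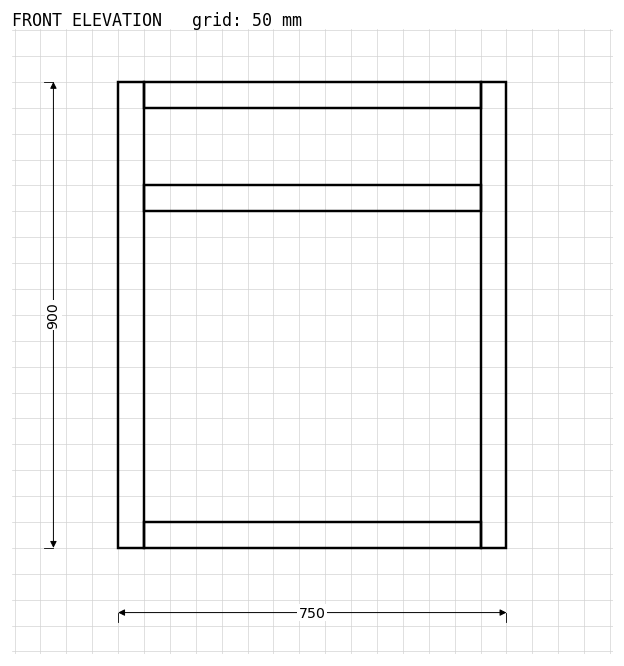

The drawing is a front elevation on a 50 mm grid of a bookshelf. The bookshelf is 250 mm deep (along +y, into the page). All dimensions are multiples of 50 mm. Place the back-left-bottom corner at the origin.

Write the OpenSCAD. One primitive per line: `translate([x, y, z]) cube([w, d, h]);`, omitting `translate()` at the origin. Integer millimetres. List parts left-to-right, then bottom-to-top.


cube([50, 250, 900]);
translate([50, 0, 0]) cube([650, 250, 50]);
translate([50, 0, 650]) cube([650, 250, 50]);
translate([50, 0, 850]) cube([650, 250, 50]);
translate([700, 0, 0]) cube([50, 250, 900]);


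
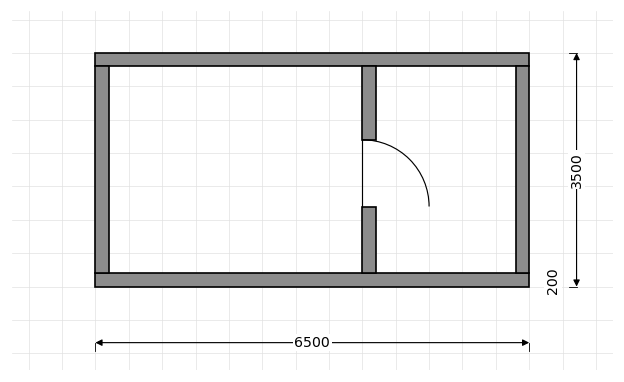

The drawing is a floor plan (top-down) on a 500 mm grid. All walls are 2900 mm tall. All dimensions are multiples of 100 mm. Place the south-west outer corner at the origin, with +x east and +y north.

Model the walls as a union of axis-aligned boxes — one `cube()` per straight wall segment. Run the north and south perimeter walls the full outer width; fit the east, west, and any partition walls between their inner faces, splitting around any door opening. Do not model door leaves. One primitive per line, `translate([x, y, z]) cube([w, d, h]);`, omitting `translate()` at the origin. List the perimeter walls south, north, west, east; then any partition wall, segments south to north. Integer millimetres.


cube([6500, 200, 2900]);
translate([0, 3300, 0]) cube([6500, 200, 2900]);
translate([0, 200, 0]) cube([200, 3100, 2900]);
translate([6300, 200, 0]) cube([200, 3100, 2900]);
translate([4000, 200, 0]) cube([200, 1000, 2900]);
translate([4000, 2200, 0]) cube([200, 1100, 2900]);


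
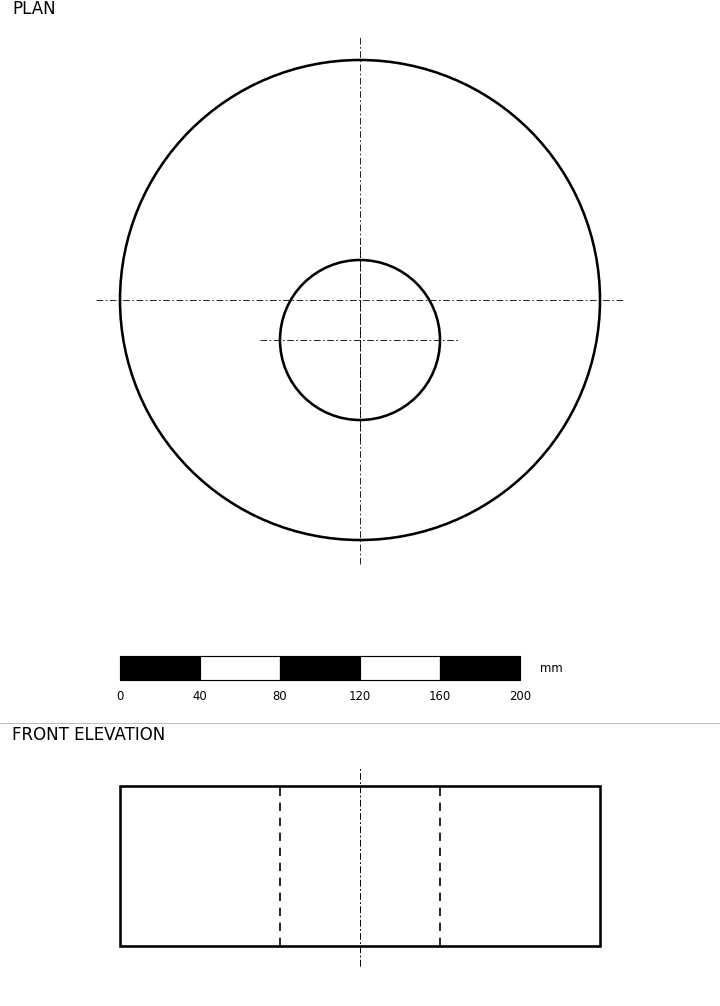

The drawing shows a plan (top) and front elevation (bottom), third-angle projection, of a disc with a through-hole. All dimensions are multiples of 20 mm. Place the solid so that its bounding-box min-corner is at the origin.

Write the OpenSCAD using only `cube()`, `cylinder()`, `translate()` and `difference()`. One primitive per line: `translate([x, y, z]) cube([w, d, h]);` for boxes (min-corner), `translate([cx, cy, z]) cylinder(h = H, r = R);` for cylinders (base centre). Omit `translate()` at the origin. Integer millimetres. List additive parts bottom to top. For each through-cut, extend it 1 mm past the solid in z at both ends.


difference() {
  translate([120, 120, 0]) cylinder(h = 80, r = 120);
  translate([120, 100, -1]) cylinder(h = 82, r = 40);
}
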